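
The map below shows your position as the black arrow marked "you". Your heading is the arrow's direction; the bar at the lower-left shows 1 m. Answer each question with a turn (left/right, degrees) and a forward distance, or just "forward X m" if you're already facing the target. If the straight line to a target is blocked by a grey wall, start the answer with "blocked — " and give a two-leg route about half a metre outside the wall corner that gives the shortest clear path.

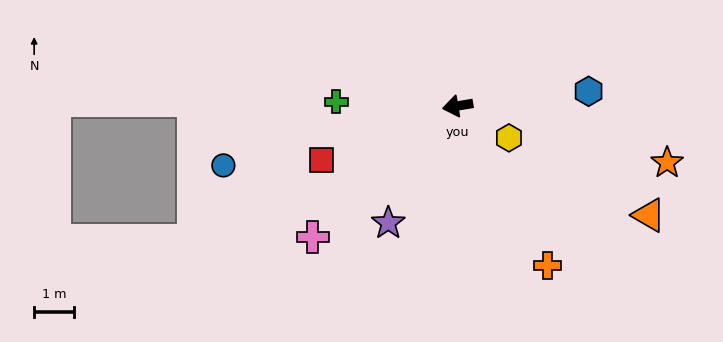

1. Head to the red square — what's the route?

turn left 12°, forward 3.7 m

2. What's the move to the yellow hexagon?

turn left 139°, forward 1.5 m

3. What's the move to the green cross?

turn right 12°, forward 3.0 m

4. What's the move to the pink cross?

turn left 33°, forward 4.9 m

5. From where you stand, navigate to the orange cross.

turn left 110°, forward 4.6 m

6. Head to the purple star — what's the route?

turn left 50°, forward 3.4 m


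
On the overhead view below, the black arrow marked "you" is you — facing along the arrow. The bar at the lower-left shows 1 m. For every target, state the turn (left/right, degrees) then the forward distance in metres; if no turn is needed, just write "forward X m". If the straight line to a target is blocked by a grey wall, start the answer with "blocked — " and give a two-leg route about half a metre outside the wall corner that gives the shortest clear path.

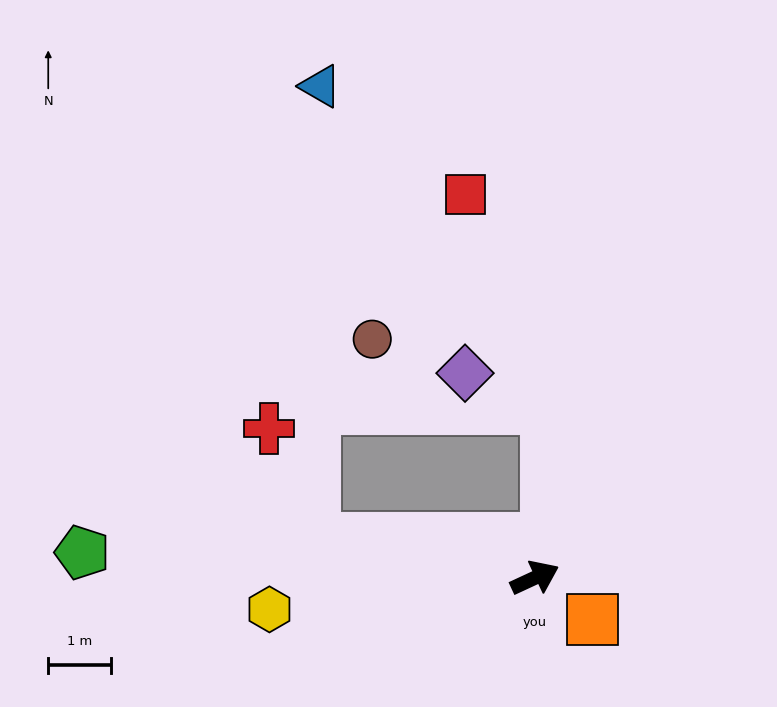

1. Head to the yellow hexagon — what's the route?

turn left 162°, forward 4.2 m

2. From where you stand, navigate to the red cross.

blocked — turn left 145°, forward 3.6 m, then turn right 58°, forward 1.9 m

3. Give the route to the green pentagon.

turn left 152°, forward 7.2 m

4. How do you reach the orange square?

turn right 61°, forward 1.1 m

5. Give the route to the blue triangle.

blocked — turn left 145°, forward 3.6 m, then turn right 81°, forward 7.2 m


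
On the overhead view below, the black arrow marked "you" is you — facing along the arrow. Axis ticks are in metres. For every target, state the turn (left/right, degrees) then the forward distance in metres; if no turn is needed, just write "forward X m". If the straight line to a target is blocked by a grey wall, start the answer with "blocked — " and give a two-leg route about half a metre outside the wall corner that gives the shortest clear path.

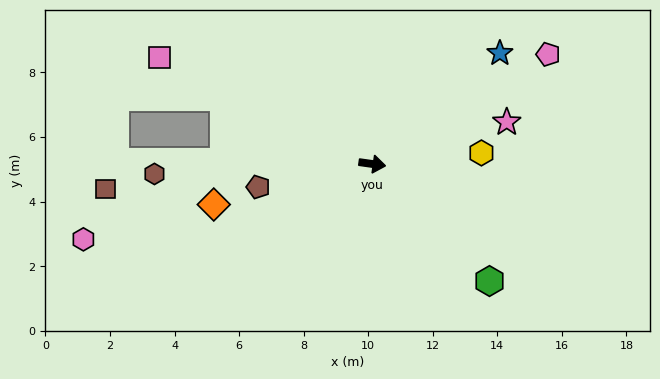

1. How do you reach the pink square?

turn left 162°, forward 7.4 m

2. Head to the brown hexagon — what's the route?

turn right 169°, forward 6.8 m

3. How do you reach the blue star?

turn left 49°, forward 5.2 m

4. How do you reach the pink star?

turn left 25°, forward 4.4 m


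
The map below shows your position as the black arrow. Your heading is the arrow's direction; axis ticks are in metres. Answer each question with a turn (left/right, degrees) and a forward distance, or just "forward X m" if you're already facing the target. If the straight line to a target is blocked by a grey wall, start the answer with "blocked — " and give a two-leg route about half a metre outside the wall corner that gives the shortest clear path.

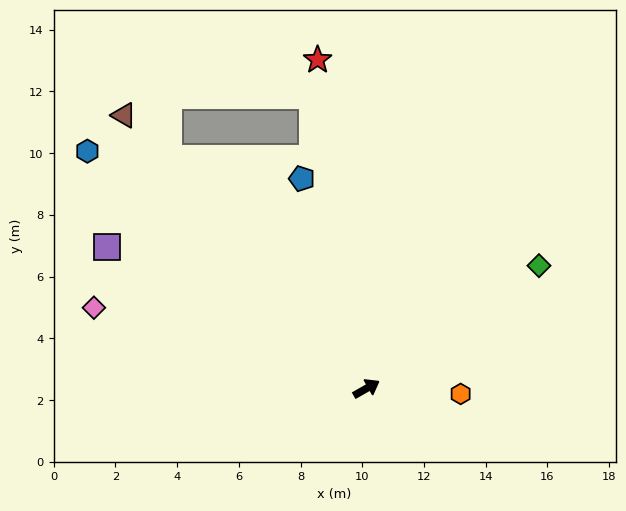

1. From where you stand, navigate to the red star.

turn left 69°, forward 10.8 m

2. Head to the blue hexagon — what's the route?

turn left 110°, forward 11.9 m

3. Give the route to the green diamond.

turn left 6°, forward 6.9 m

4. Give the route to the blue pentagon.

turn left 77°, forward 7.1 m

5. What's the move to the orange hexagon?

turn right 33°, forward 3.1 m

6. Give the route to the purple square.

turn left 122°, forward 9.6 m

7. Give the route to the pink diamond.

turn left 134°, forward 9.2 m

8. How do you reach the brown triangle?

turn left 102°, forward 11.8 m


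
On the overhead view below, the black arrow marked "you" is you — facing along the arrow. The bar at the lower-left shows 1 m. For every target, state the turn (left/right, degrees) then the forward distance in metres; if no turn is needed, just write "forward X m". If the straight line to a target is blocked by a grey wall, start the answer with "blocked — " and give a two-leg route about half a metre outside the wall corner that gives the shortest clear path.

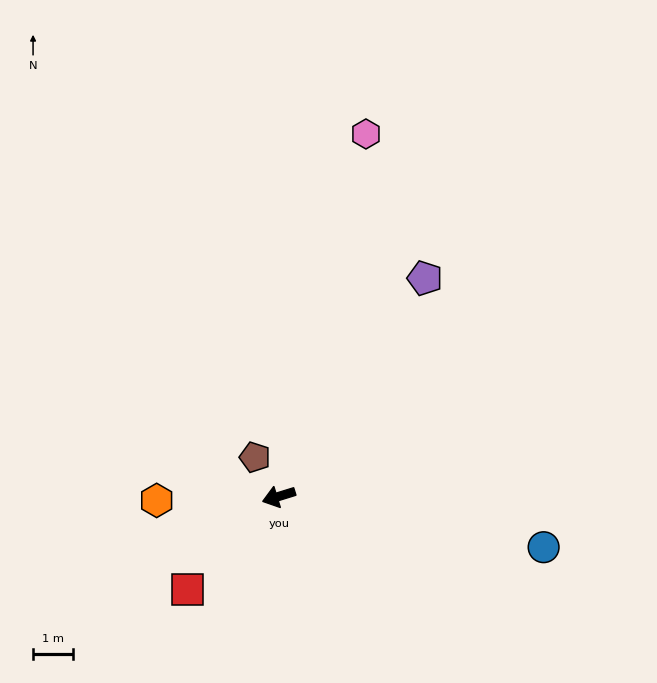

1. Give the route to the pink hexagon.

turn right 121°, forward 9.4 m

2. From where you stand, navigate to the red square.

turn left 28°, forward 3.3 m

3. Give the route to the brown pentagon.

turn right 76°, forward 1.2 m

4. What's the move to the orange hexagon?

turn right 15°, forward 3.1 m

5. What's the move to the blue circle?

turn left 152°, forward 6.8 m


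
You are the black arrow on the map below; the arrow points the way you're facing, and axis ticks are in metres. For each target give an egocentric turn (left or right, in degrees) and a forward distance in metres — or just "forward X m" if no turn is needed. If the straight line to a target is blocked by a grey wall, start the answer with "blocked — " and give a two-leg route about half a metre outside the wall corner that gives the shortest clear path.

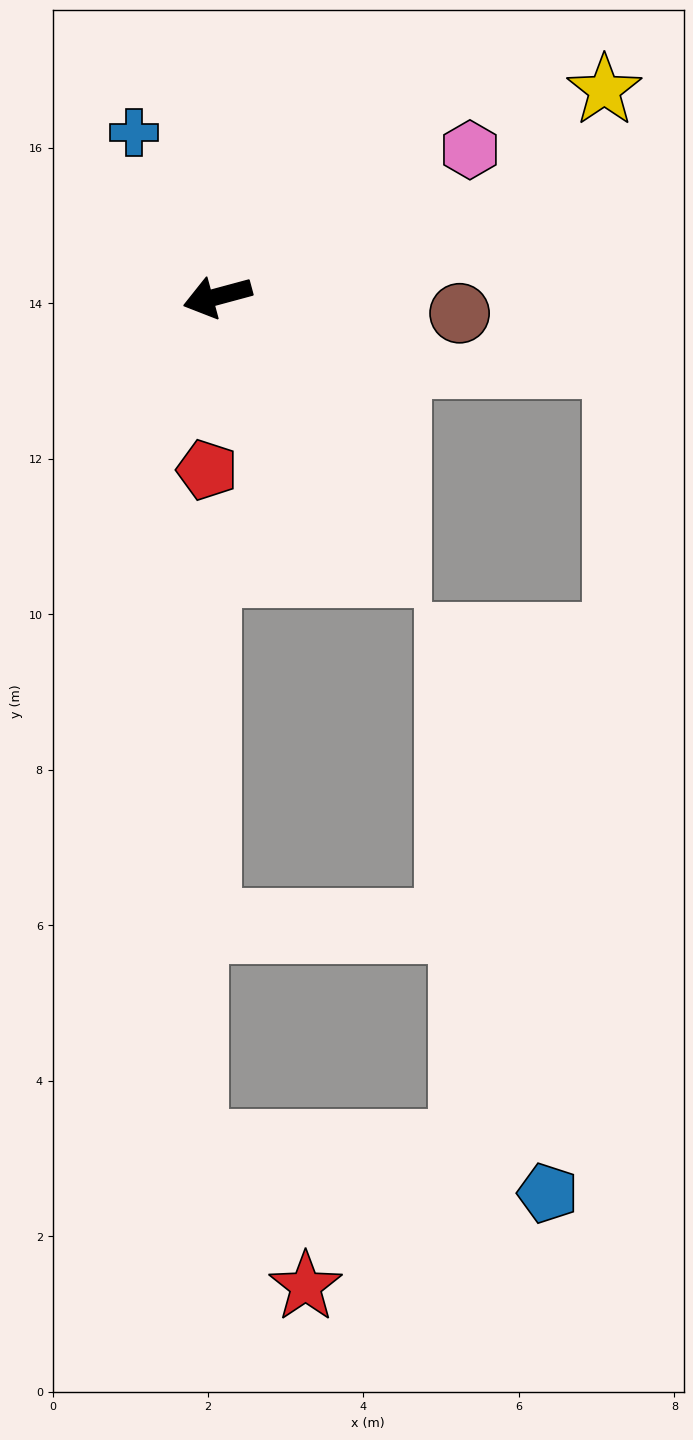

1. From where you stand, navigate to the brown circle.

turn left 161°, forward 3.1 m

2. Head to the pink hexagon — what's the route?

turn right 165°, forward 3.8 m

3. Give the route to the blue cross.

turn right 78°, forward 2.4 m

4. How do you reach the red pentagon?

turn left 71°, forward 2.2 m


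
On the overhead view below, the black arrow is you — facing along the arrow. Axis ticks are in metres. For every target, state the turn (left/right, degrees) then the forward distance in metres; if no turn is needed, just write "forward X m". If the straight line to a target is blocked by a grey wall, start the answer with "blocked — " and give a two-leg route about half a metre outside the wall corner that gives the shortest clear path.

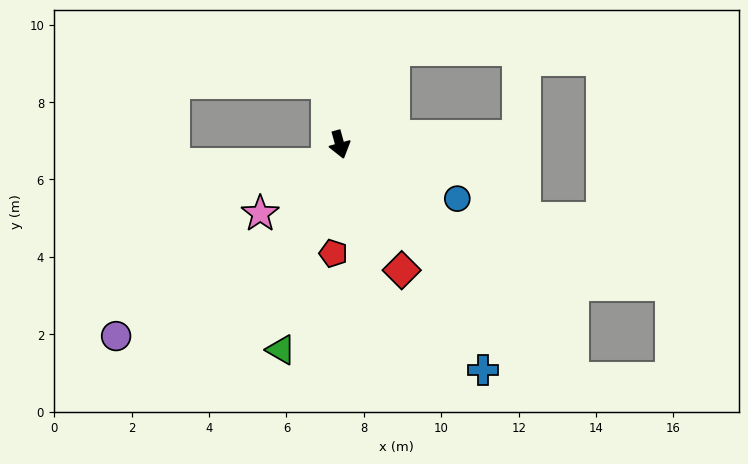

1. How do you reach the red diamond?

turn left 11°, forward 3.6 m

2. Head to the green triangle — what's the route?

turn right 31°, forward 5.5 m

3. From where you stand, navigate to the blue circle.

turn left 50°, forward 3.3 m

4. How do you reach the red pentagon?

turn right 19°, forward 2.8 m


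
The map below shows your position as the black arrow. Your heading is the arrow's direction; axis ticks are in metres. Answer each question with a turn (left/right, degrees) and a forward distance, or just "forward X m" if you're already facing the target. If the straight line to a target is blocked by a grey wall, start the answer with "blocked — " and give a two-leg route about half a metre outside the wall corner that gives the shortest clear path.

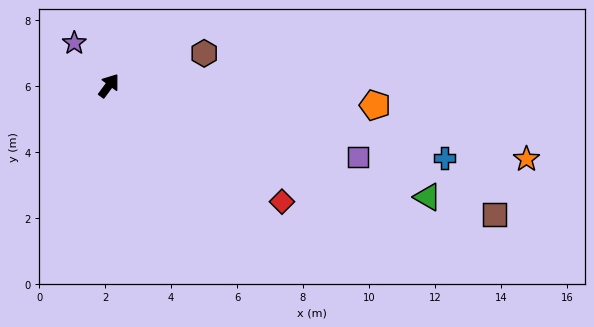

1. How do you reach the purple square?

turn right 69°, forward 7.9 m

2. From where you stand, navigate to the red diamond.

turn right 87°, forward 6.3 m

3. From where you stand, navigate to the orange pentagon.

turn right 58°, forward 8.1 m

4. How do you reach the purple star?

turn left 76°, forward 1.7 m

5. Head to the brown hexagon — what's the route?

turn right 35°, forward 3.0 m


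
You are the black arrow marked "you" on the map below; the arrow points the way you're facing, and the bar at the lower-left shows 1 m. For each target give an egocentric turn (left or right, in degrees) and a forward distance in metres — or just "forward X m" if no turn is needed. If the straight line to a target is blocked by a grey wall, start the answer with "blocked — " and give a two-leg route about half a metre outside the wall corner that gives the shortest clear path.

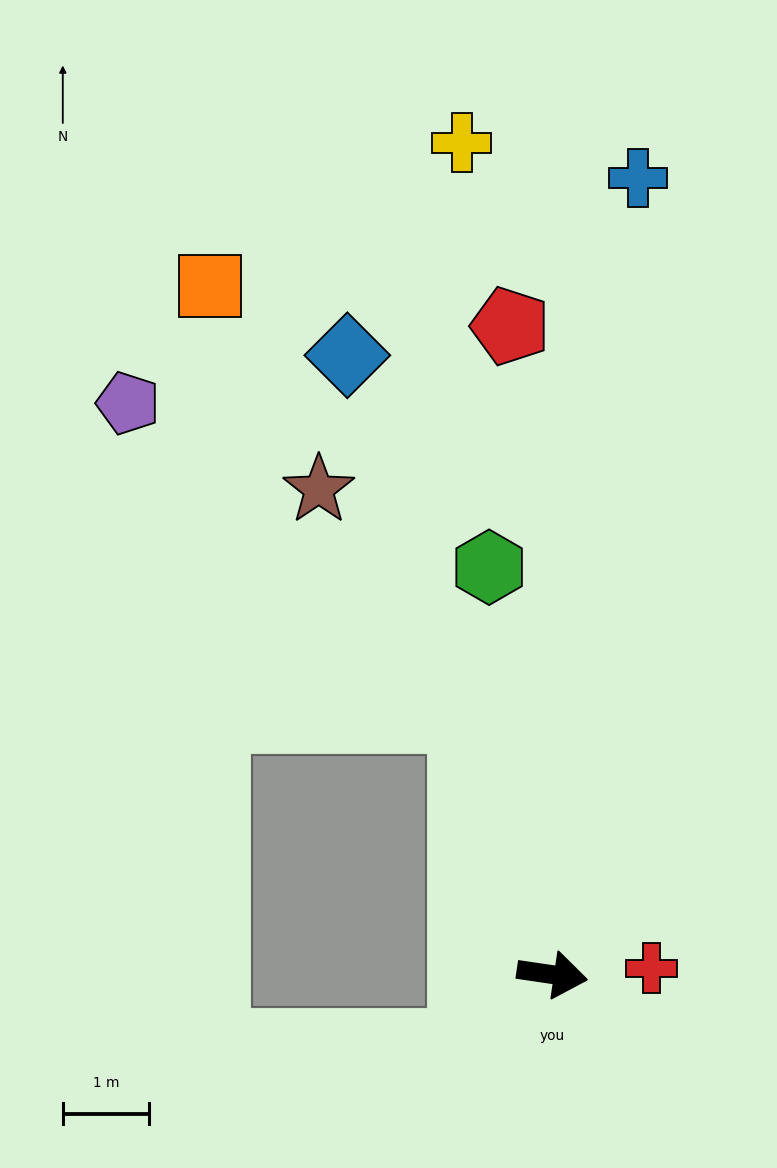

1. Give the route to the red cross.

turn left 12°, forward 1.1 m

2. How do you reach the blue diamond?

turn left 117°, forward 7.5 m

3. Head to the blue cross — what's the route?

turn left 92°, forward 9.3 m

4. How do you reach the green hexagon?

turn left 107°, forward 4.8 m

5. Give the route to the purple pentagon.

blocked — turn left 117°, forward 3.2 m, then turn left 28°, forward 5.3 m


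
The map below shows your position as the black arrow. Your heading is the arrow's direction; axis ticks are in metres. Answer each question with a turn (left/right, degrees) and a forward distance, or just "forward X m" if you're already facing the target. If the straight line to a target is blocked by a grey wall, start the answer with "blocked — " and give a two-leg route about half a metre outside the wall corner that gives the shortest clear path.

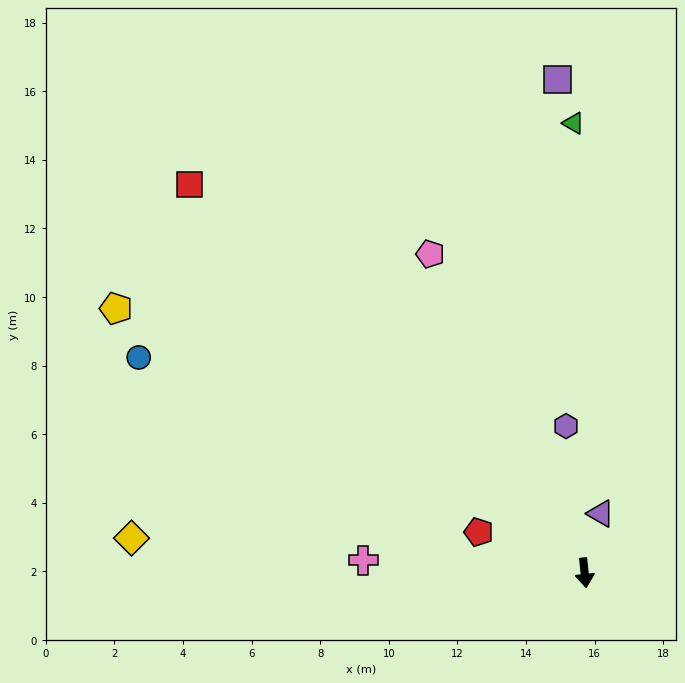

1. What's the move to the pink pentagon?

turn right 160°, forward 10.3 m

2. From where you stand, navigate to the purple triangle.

turn left 159°, forward 1.8 m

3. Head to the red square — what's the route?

turn right 140°, forward 16.2 m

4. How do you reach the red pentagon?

turn right 117°, forward 3.3 m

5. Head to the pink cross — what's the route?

turn right 99°, forward 6.5 m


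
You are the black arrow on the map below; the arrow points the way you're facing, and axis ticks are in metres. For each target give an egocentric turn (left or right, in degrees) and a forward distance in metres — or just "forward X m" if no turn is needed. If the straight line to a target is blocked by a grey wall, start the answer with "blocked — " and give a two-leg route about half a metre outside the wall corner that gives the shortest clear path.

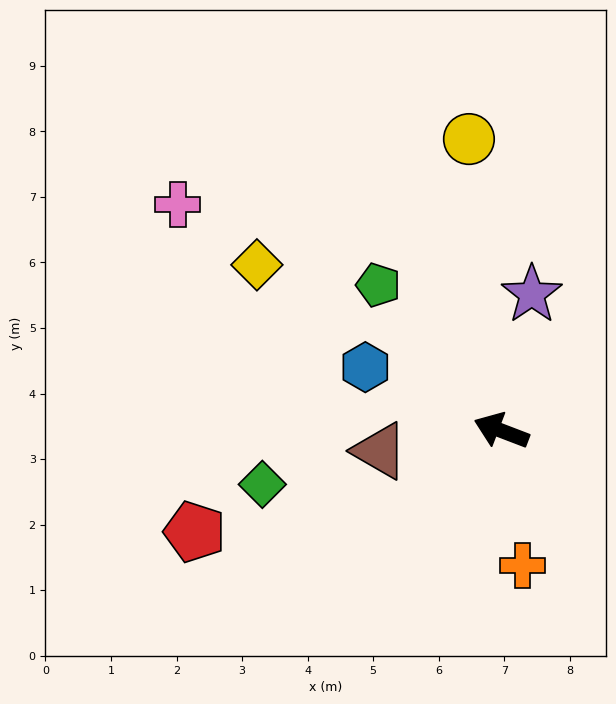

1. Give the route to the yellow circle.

turn right 63°, forward 4.5 m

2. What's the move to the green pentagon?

turn right 29°, forward 2.9 m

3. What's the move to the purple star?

turn right 82°, forward 2.1 m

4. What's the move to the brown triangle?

turn left 30°, forward 1.9 m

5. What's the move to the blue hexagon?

turn right 4°, forward 2.3 m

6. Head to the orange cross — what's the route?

turn left 120°, forward 2.1 m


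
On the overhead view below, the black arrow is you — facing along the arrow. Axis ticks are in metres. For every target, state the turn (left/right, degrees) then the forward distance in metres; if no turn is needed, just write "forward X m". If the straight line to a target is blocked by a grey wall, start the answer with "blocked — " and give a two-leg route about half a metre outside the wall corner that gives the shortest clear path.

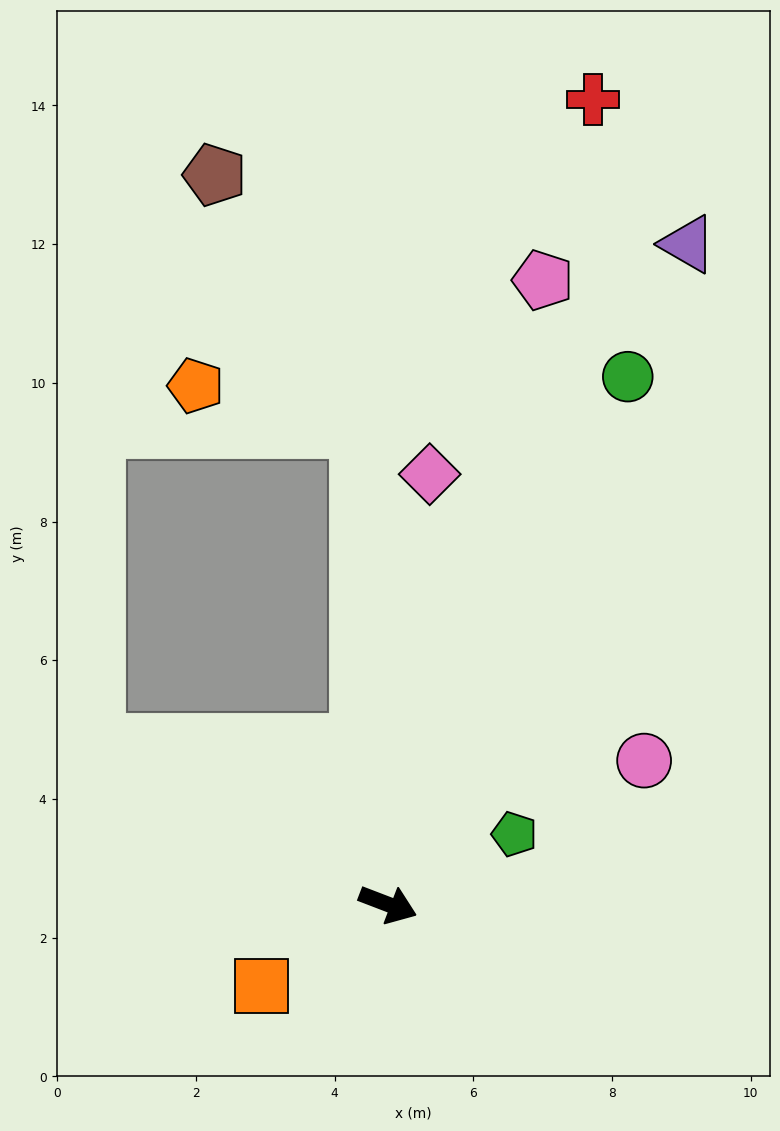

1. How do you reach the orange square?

turn right 126°, forward 2.2 m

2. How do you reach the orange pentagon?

blocked — turn left 114°, forward 6.9 m, then turn left 72°, forward 2.4 m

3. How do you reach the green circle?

turn left 87°, forward 8.4 m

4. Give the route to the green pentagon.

turn left 50°, forward 2.1 m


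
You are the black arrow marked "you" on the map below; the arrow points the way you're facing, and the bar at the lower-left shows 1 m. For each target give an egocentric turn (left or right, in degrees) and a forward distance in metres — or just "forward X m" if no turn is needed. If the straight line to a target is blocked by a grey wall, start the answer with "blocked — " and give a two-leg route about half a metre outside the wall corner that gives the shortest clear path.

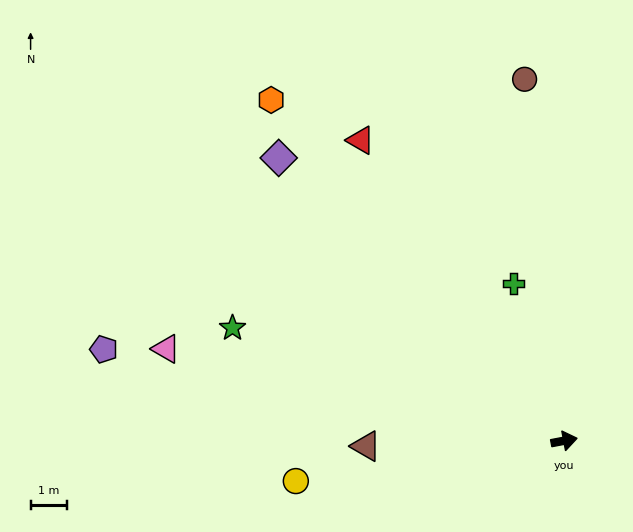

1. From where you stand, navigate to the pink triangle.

turn left 156°, forward 11.3 m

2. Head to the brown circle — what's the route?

turn left 85°, forward 10.1 m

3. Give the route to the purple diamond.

turn left 125°, forward 11.1 m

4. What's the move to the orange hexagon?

turn left 120°, forward 12.4 m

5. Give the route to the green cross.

turn left 97°, forward 4.6 m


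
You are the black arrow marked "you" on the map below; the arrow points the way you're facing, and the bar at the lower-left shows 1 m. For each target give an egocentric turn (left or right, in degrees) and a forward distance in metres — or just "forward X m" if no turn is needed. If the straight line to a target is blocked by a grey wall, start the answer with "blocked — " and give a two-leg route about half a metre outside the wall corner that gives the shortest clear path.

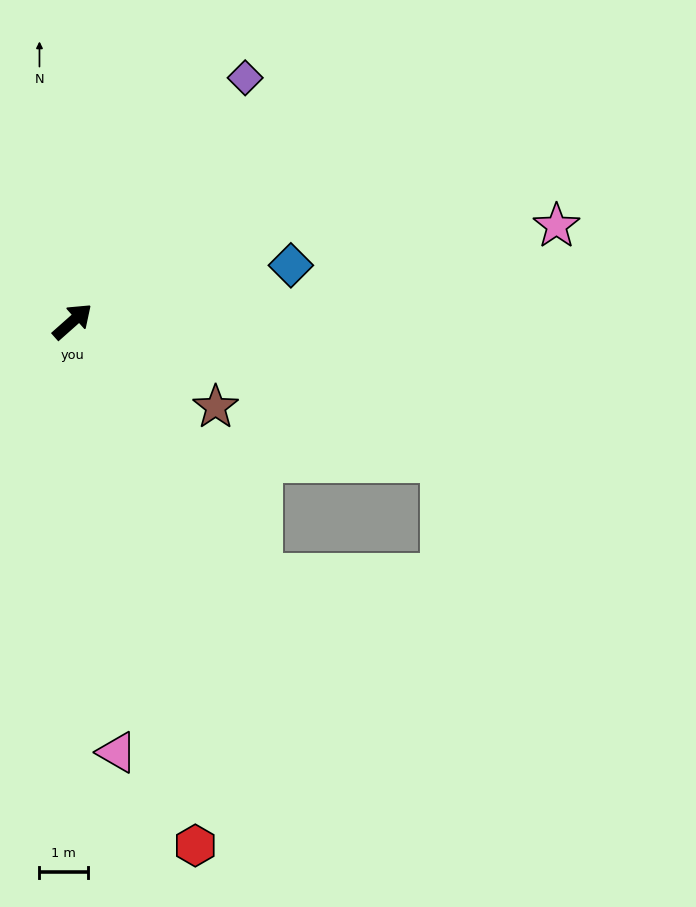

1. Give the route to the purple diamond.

turn left 13°, forward 6.1 m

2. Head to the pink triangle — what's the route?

turn right 126°, forward 8.9 m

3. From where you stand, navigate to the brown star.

turn right 72°, forward 3.4 m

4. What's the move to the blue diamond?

turn right 27°, forward 4.6 m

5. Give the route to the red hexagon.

turn right 118°, forward 11.1 m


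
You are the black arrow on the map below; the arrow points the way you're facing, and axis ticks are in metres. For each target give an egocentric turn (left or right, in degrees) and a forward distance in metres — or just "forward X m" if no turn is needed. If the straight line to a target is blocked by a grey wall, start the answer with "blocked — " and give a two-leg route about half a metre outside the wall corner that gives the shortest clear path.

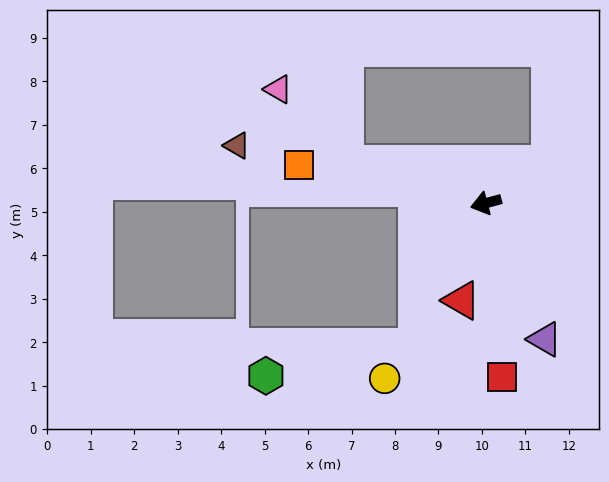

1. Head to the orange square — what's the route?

turn right 26°, forward 4.4 m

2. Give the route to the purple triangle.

turn left 98°, forward 3.4 m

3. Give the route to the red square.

turn left 80°, forward 4.0 m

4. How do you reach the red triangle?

turn left 61°, forward 2.3 m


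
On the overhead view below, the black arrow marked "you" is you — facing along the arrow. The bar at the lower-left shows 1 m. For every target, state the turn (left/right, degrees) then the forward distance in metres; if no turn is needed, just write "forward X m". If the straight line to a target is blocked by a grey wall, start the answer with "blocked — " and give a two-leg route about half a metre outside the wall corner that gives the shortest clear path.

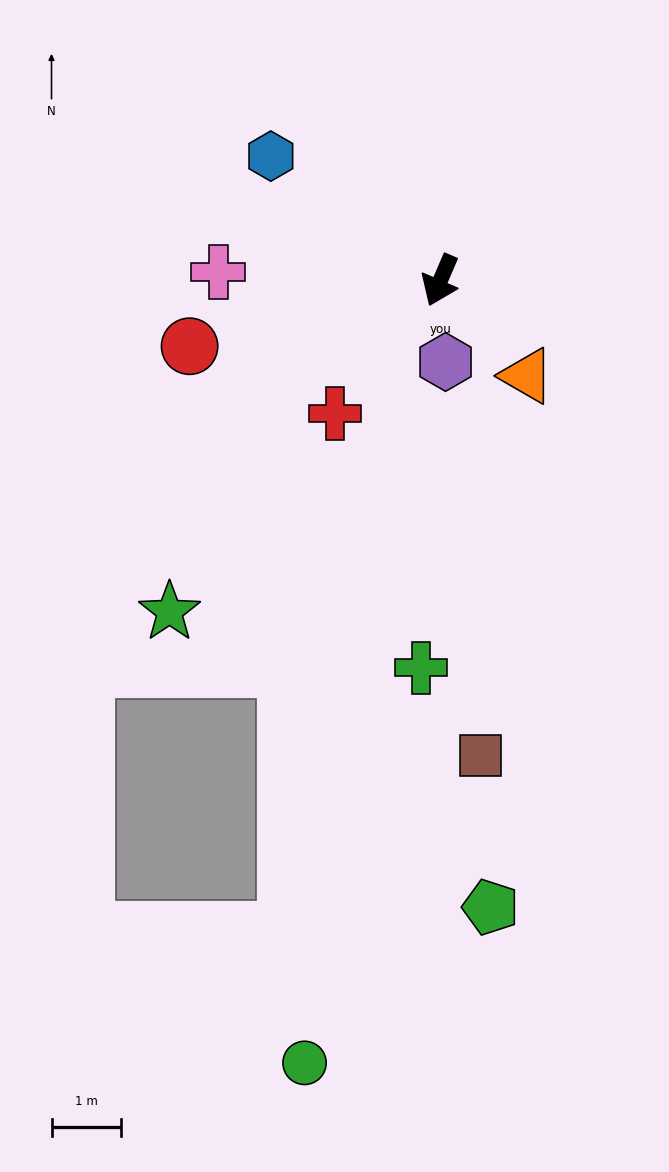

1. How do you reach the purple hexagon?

turn left 27°, forward 1.2 m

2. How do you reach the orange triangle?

turn left 65°, forward 1.8 m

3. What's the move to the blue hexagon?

turn right 103°, forward 3.0 m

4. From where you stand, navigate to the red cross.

turn right 15°, forward 2.4 m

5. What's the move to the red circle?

turn right 52°, forward 3.7 m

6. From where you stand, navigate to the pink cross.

turn right 69°, forward 3.2 m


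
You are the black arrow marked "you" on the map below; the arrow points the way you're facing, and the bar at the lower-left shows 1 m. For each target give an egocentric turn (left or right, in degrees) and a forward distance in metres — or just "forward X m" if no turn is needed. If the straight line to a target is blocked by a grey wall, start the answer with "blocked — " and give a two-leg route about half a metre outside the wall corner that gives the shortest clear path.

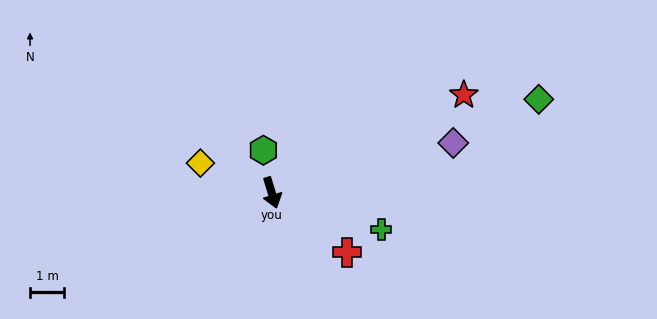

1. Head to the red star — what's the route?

turn left 100°, forward 6.3 m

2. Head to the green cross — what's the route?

turn left 54°, forward 3.4 m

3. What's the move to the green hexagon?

turn left 174°, forward 1.3 m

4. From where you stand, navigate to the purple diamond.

turn left 88°, forward 5.5 m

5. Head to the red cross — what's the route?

turn left 34°, forward 2.8 m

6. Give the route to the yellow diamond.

turn right 130°, forward 2.3 m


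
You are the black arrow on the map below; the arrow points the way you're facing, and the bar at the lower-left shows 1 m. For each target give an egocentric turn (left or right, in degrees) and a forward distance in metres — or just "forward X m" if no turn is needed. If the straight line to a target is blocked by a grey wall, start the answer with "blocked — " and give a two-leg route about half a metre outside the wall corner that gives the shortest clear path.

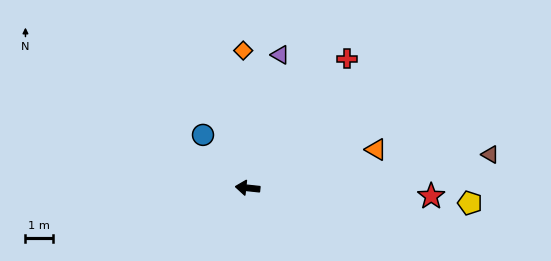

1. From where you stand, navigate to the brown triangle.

turn right 166°, forward 9.0 m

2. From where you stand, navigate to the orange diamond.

turn right 82°, forward 5.0 m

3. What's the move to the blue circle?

turn right 44°, forward 2.5 m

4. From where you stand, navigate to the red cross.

turn right 121°, forward 6.0 m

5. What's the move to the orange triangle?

turn right 157°, forward 4.9 m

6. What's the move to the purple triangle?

turn right 98°, forward 5.0 m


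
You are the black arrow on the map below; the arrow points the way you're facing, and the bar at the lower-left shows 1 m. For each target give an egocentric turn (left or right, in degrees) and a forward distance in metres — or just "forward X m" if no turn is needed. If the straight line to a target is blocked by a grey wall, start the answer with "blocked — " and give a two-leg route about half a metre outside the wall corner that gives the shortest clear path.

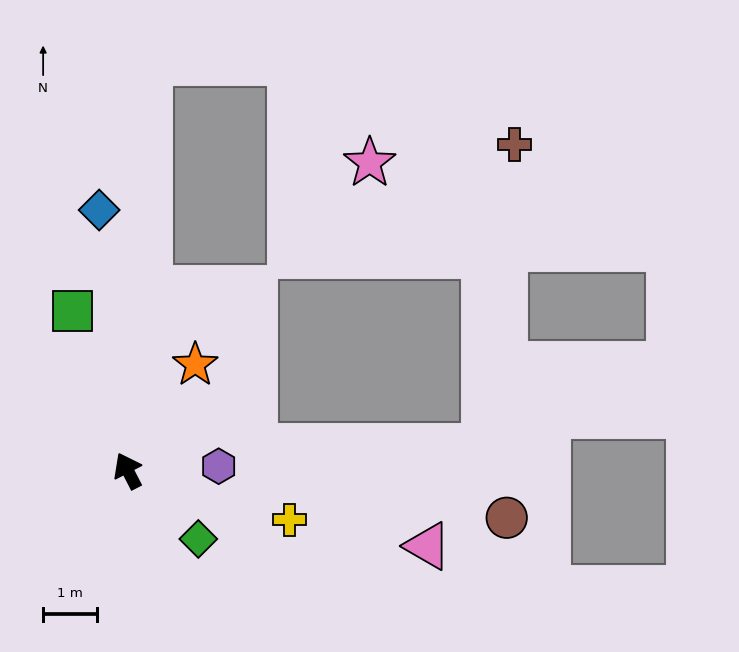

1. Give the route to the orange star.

turn right 60°, forward 2.3 m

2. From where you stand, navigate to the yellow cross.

turn right 134°, forward 3.1 m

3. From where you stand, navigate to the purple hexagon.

turn right 114°, forward 1.7 m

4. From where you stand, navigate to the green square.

turn right 8°, forward 3.1 m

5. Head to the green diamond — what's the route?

turn right 161°, forward 1.8 m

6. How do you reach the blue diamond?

turn right 21°, forward 4.9 m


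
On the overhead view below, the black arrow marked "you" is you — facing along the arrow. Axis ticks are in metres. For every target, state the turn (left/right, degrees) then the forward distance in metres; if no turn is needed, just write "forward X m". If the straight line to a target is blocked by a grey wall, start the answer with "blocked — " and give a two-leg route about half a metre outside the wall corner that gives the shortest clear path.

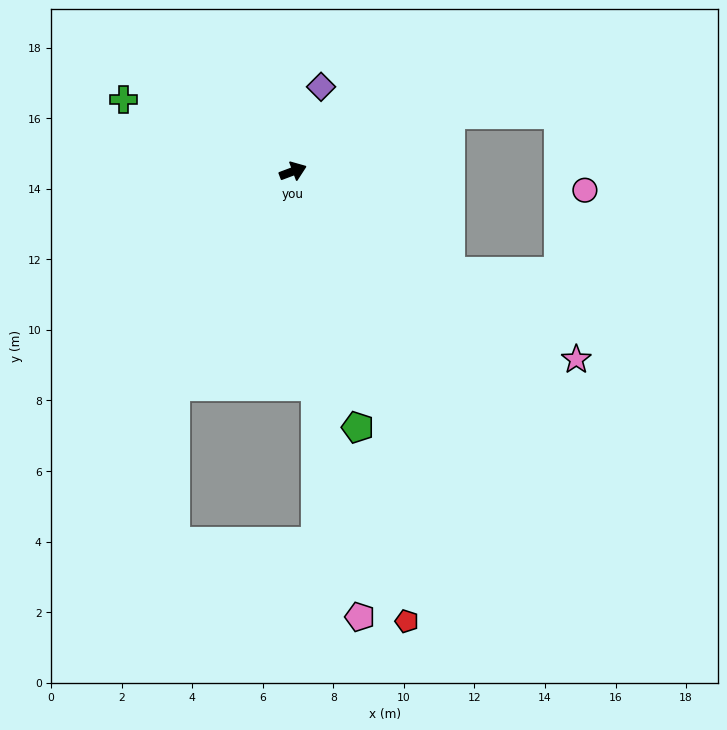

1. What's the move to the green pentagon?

turn right 96°, forward 7.5 m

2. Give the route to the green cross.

turn left 136°, forward 5.2 m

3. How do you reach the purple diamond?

turn left 51°, forward 2.5 m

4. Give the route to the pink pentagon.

turn right 102°, forward 12.8 m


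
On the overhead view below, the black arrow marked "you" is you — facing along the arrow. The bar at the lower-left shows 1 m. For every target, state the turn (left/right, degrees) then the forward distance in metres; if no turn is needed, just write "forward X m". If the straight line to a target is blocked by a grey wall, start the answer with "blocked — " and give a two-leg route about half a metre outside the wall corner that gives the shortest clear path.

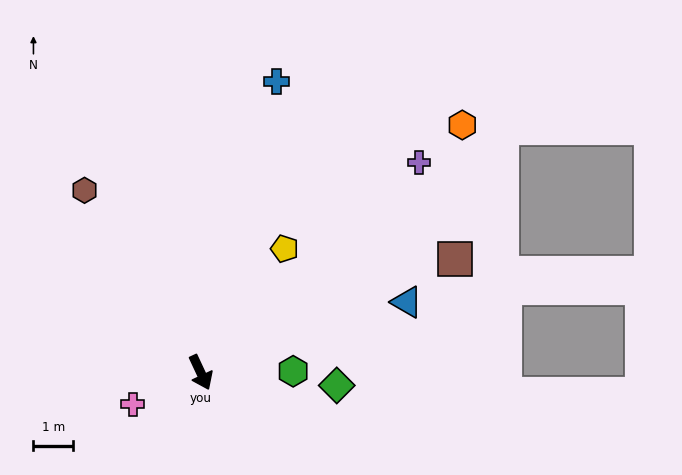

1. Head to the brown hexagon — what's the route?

turn right 173°, forward 5.4 m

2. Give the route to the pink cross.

turn right 90°, forward 1.9 m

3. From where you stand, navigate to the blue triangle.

turn left 84°, forward 5.5 m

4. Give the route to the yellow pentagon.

turn left 121°, forward 3.8 m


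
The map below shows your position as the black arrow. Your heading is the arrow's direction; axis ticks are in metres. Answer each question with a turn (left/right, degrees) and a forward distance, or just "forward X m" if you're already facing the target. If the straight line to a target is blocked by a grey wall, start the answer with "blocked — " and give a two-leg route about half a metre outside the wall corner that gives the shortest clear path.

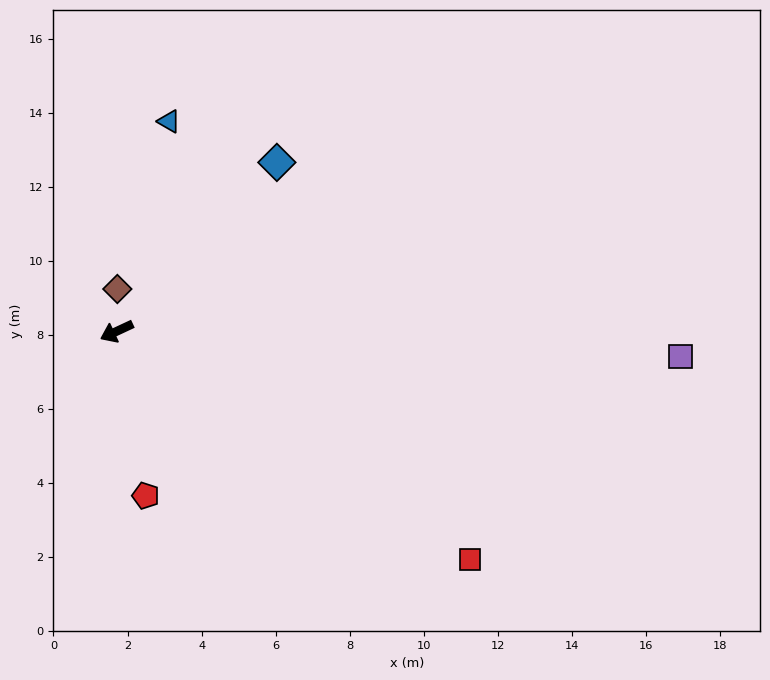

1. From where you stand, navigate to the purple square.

turn left 152°, forward 15.2 m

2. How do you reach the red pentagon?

turn left 75°, forward 4.5 m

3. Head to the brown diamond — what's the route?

turn right 116°, forward 1.1 m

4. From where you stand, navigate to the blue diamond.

turn right 158°, forward 6.3 m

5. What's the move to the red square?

turn left 122°, forward 11.4 m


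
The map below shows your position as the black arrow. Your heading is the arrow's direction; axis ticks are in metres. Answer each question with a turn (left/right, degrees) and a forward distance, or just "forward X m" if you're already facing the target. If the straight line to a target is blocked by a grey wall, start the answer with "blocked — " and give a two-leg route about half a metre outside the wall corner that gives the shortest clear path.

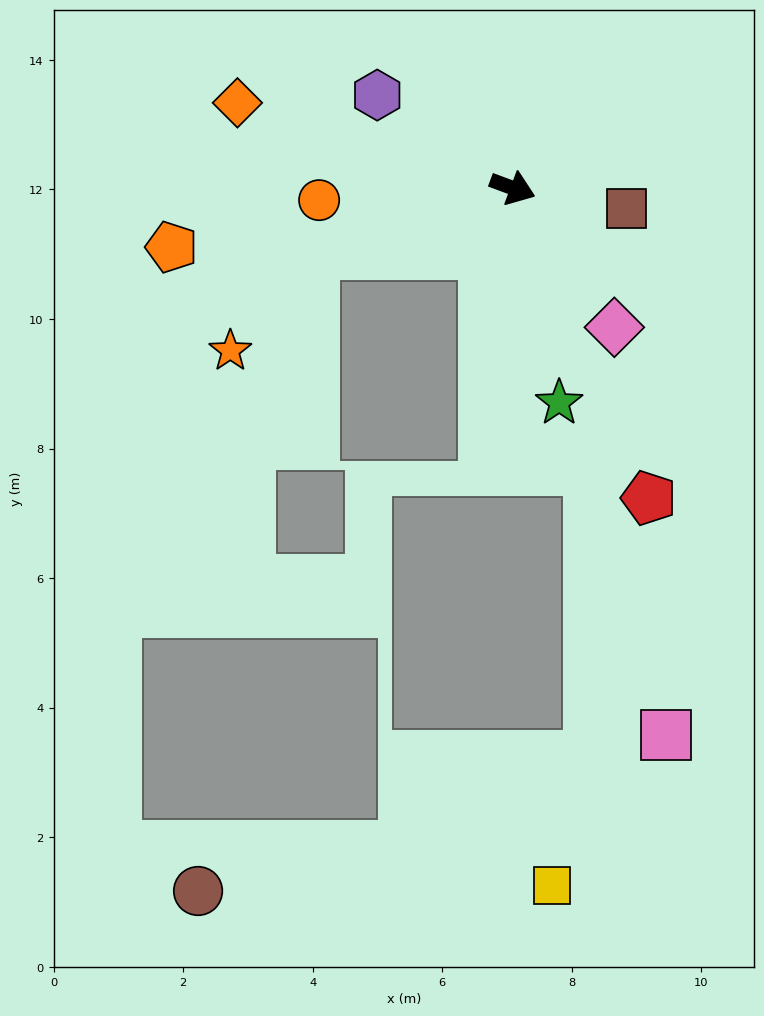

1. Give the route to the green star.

turn right 57°, forward 3.4 m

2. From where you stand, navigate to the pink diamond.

turn right 33°, forward 2.7 m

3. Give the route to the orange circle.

turn right 156°, forward 3.0 m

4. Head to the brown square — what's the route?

turn left 10°, forward 1.8 m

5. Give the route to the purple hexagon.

turn left 166°, forward 2.5 m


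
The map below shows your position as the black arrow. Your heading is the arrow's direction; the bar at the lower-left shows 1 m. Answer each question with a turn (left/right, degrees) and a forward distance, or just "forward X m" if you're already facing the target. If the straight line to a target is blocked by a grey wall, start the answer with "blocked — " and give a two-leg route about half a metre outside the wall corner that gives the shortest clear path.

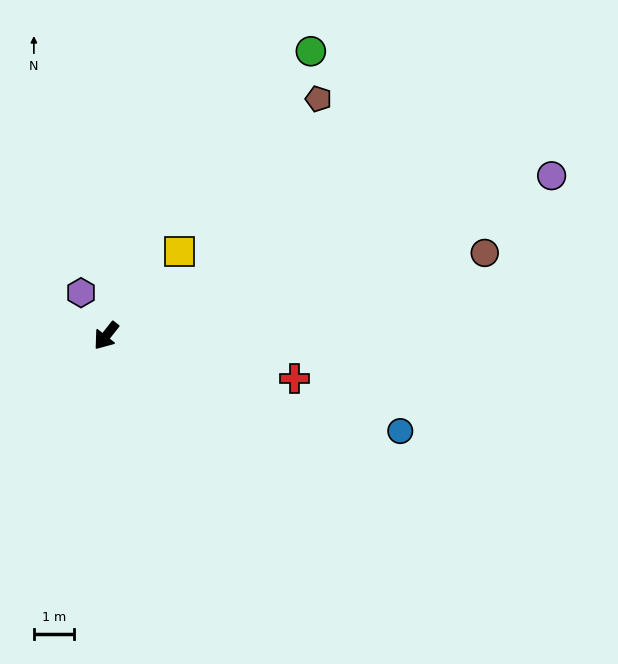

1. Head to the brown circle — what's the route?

turn left 141°, forward 9.8 m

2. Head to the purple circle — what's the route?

turn left 148°, forward 11.9 m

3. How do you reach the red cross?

turn left 116°, forward 4.9 m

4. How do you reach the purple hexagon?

turn right 112°, forward 1.3 m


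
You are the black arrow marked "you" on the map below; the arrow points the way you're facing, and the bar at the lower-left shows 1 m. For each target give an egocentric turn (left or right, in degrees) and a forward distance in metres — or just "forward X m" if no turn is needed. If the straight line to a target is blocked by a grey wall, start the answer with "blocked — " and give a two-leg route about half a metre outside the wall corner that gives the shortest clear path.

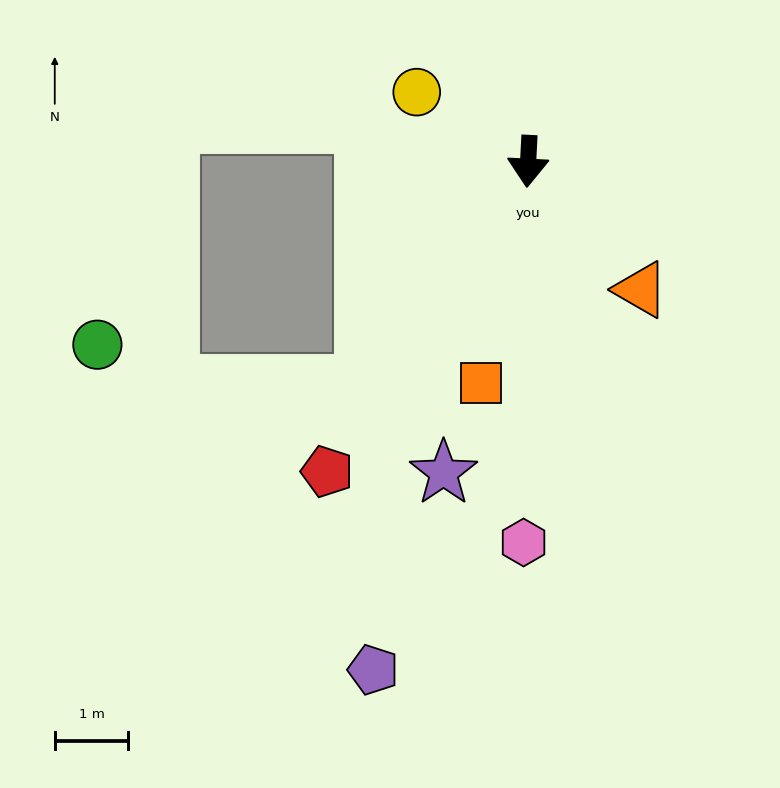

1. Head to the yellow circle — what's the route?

turn right 119°, forward 1.8 m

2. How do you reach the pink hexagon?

turn left 2°, forward 5.2 m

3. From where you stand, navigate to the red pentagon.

turn right 30°, forward 5.0 m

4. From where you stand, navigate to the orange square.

turn right 9°, forward 3.1 m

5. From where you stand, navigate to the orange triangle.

turn left 44°, forward 2.3 m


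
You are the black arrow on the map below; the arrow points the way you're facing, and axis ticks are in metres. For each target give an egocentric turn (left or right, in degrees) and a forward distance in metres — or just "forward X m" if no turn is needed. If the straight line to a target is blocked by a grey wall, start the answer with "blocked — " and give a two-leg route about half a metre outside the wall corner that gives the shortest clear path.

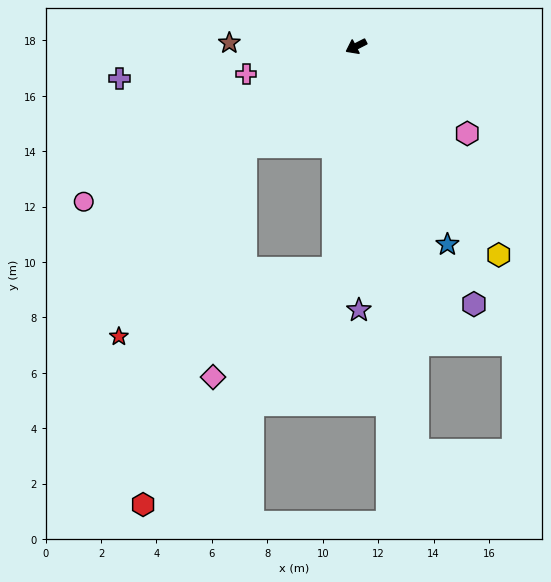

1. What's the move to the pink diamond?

blocked — turn left 15°, forward 5.4 m, then turn left 40°, forward 8.4 m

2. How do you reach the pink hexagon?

turn left 115°, forward 5.1 m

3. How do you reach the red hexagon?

blocked — turn left 15°, forward 5.4 m, then turn left 32°, forward 13.4 m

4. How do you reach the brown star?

turn right 29°, forward 4.6 m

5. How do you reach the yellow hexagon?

turn left 97°, forward 9.1 m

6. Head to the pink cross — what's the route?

turn right 13°, forward 4.1 m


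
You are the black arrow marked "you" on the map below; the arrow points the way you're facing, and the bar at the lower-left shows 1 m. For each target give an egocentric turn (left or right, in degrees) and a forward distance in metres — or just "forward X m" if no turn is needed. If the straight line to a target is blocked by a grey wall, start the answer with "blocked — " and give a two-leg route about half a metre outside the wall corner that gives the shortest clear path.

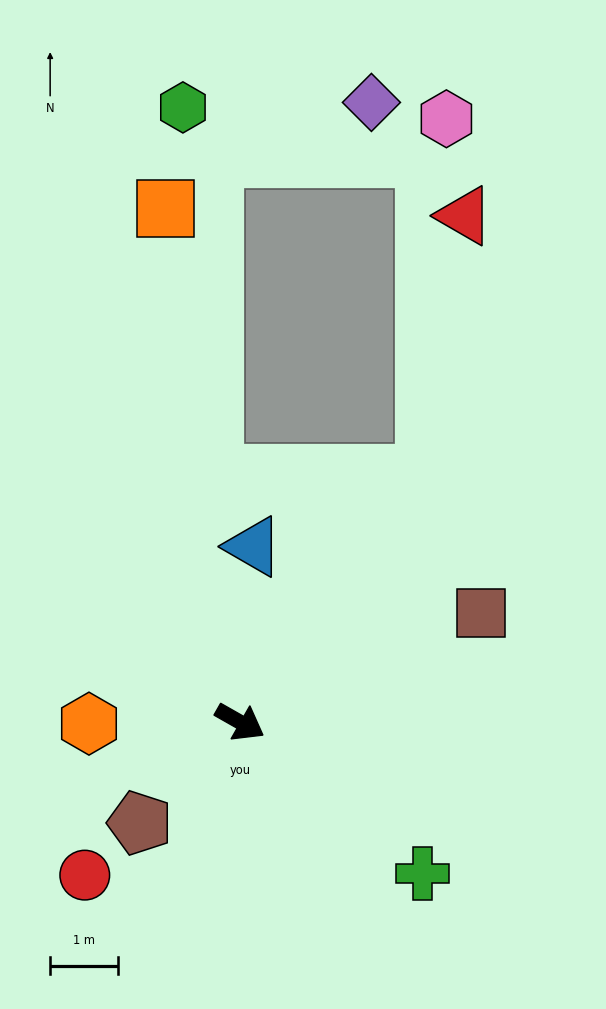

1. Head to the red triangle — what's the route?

blocked — turn left 83°, forward 4.5 m, then turn left 28°, forward 3.8 m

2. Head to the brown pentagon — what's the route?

turn right 105°, forward 2.1 m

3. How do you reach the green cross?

turn right 10°, forward 3.5 m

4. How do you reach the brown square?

turn left 54°, forward 3.9 m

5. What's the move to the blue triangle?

turn left 115°, forward 2.6 m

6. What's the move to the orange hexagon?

turn right 150°, forward 2.2 m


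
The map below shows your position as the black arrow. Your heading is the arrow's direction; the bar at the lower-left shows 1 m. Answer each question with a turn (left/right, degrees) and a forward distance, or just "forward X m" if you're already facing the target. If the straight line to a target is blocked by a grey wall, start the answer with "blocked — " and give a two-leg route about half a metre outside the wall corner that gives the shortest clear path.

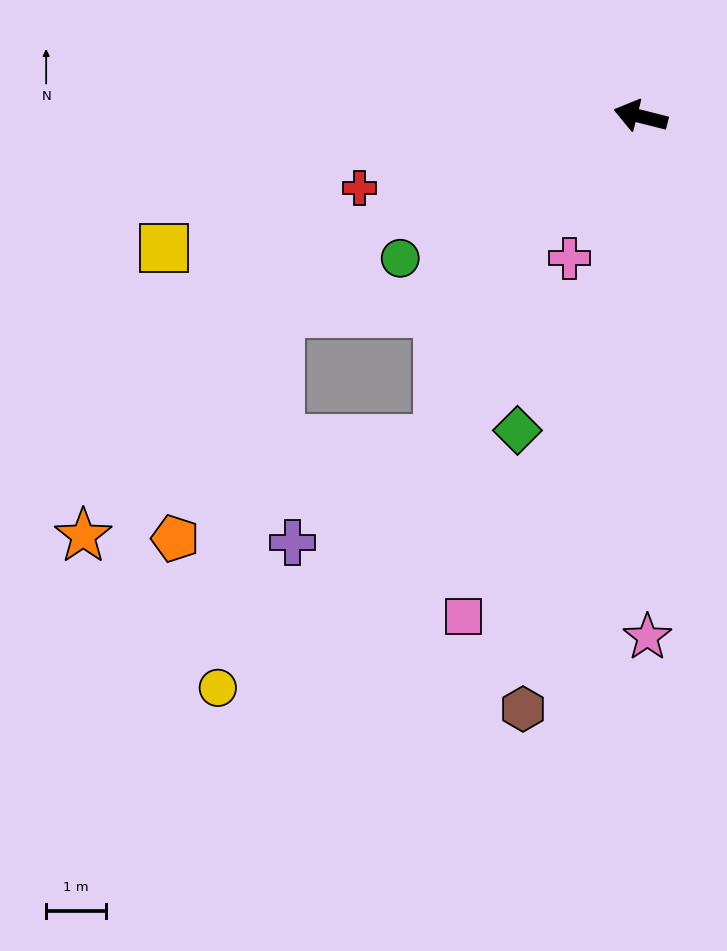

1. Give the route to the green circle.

turn left 45°, forward 4.7 m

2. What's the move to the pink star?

turn left 105°, forward 8.8 m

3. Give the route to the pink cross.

turn left 78°, forward 2.7 m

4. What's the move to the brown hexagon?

turn left 93°, forward 10.2 m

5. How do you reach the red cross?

turn left 29°, forward 4.9 m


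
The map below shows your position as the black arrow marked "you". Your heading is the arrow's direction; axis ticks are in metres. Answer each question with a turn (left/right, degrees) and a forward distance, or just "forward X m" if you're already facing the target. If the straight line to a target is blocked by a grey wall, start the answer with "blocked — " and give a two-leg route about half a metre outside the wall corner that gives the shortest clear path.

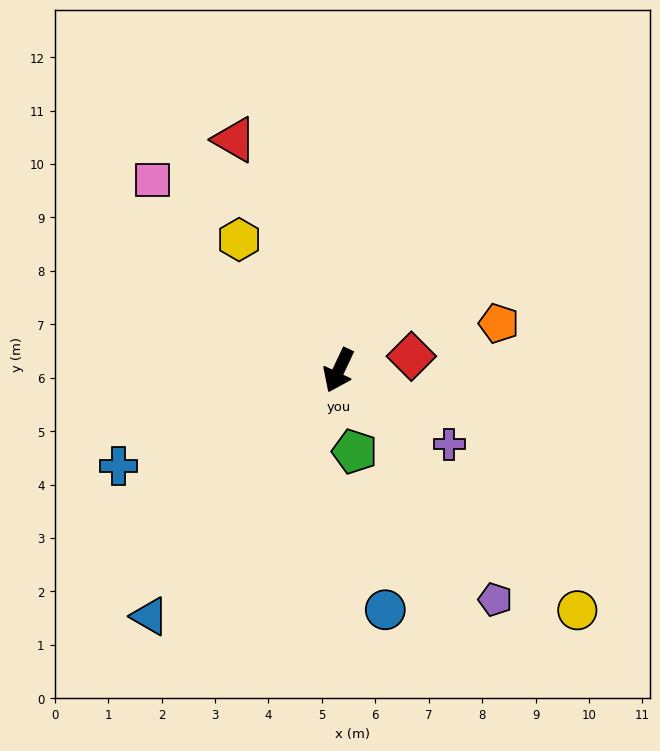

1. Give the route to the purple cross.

turn left 81°, forward 2.5 m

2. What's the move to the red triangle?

turn right 131°, forward 4.7 m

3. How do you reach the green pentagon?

turn left 36°, forward 1.5 m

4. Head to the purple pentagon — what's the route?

turn left 59°, forward 5.2 m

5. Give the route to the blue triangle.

turn right 12°, forward 5.8 m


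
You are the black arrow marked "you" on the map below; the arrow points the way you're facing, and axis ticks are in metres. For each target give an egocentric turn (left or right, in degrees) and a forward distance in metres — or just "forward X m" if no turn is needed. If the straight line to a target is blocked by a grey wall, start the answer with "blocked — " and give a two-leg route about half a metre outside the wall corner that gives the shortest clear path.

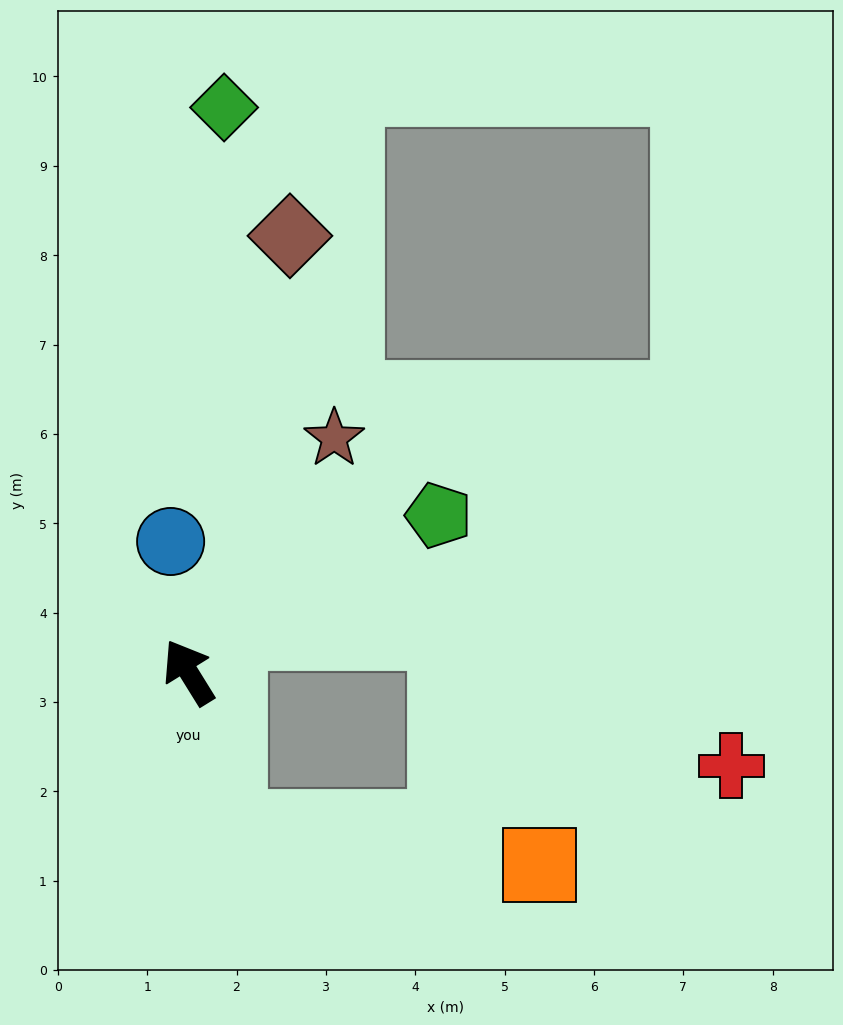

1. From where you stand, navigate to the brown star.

turn right 64°, forward 3.1 m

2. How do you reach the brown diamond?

turn right 45°, forward 5.0 m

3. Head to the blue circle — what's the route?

turn right 24°, forward 1.5 m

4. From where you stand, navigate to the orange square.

blocked — turn left 163°, forward 1.8 m, then turn left 69°, forward 3.5 m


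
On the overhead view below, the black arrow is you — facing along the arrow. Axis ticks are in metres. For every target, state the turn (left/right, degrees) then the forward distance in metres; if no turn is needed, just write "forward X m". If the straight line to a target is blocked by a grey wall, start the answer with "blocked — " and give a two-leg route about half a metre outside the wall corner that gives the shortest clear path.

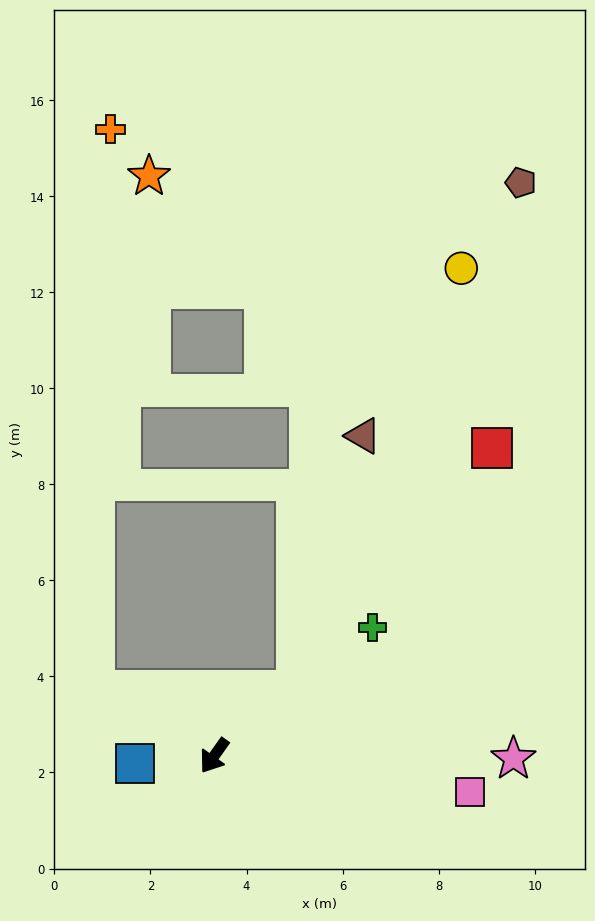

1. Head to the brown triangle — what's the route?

blocked — turn left 164°, forward 2.2 m, then turn left 37°, forward 5.5 m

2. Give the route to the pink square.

turn left 117°, forward 5.4 m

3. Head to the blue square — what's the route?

turn right 49°, forward 1.7 m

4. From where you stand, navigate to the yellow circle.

blocked — turn left 164°, forward 2.2 m, then turn left 30°, forward 9.4 m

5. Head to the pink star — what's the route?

turn left 125°, forward 6.2 m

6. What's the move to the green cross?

turn left 164°, forward 4.2 m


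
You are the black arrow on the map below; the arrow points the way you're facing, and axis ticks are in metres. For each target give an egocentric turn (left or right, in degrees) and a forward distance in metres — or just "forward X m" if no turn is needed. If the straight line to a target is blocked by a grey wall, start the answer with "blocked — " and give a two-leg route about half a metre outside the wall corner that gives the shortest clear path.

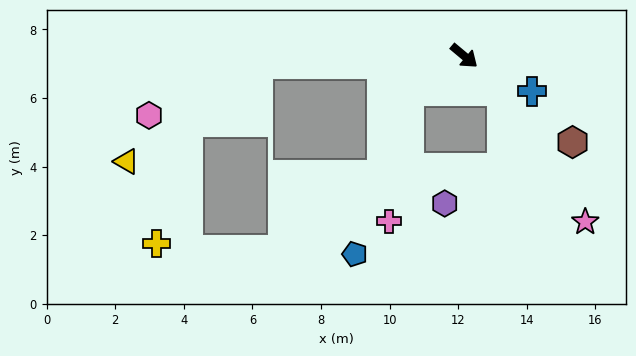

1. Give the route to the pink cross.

blocked — turn right 107°, forward 1.9 m, then turn left 48°, forward 3.8 m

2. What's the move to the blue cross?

turn left 12°, forward 2.2 m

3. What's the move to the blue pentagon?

blocked — turn right 107°, forward 1.9 m, then turn left 38°, forward 5.0 m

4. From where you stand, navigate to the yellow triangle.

blocked — turn right 138°, forward 6.0 m, then turn left 34°, forward 4.8 m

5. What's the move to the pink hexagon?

blocked — turn right 138°, forward 6.0 m, then turn left 23°, forward 3.5 m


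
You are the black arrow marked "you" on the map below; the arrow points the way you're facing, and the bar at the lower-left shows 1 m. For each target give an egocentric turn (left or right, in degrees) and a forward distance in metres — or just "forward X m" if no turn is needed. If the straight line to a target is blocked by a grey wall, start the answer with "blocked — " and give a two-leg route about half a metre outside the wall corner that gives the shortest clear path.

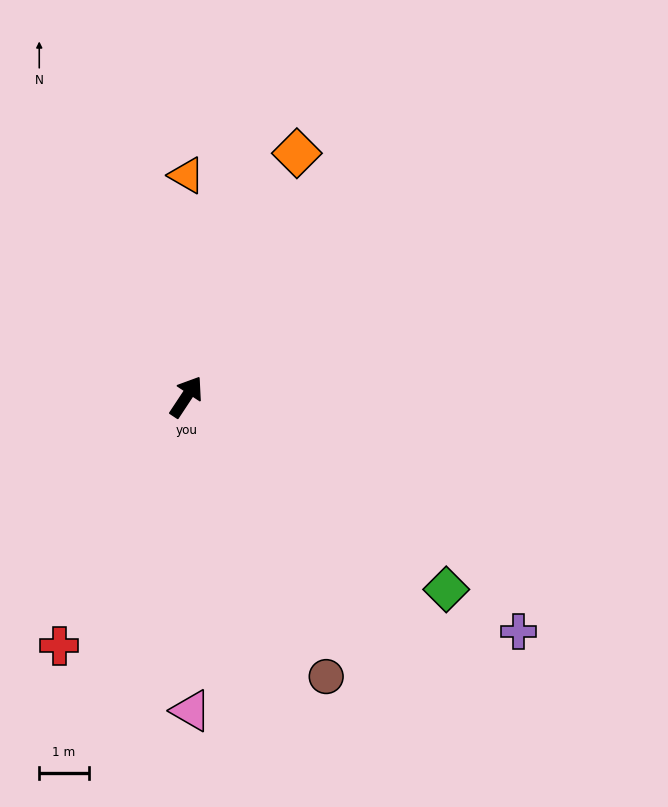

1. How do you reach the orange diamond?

turn left 9°, forward 5.4 m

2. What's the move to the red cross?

turn right 174°, forward 5.7 m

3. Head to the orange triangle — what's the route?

turn left 33°, forward 4.5 m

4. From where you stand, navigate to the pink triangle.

turn right 146°, forward 6.3 m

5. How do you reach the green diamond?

turn right 93°, forward 6.5 m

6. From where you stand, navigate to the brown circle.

turn right 120°, forward 6.3 m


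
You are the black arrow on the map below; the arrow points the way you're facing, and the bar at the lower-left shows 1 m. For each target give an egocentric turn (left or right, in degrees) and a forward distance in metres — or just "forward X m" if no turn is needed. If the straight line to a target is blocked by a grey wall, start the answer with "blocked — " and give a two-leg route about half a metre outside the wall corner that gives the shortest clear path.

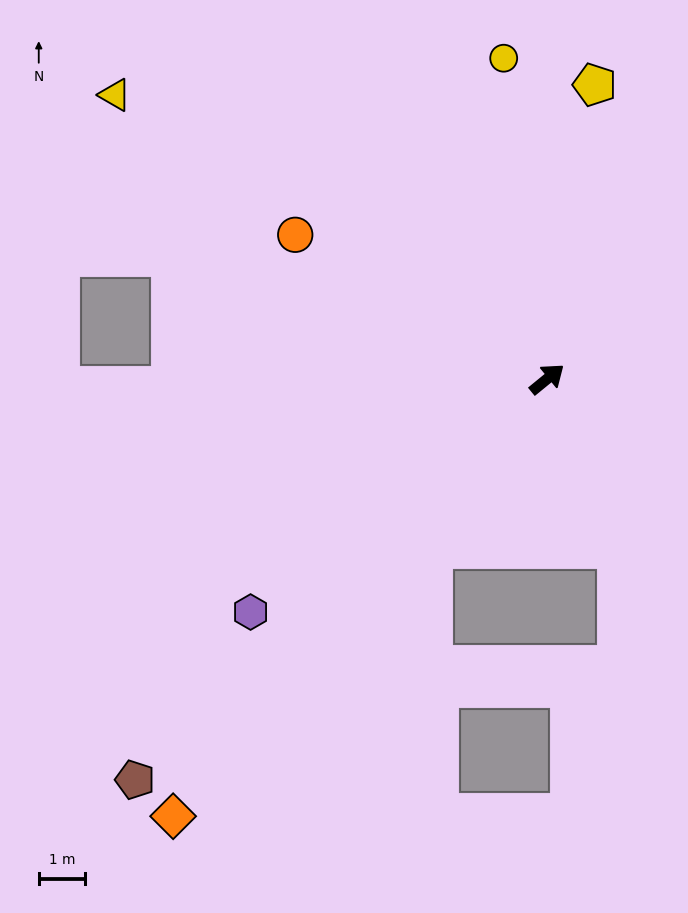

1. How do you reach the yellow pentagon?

turn left 42°, forward 6.4 m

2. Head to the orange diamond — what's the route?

turn right 170°, forward 12.4 m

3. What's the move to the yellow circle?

turn left 58°, forward 7.0 m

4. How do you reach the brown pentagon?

turn right 175°, forward 12.4 m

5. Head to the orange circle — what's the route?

turn left 111°, forward 6.3 m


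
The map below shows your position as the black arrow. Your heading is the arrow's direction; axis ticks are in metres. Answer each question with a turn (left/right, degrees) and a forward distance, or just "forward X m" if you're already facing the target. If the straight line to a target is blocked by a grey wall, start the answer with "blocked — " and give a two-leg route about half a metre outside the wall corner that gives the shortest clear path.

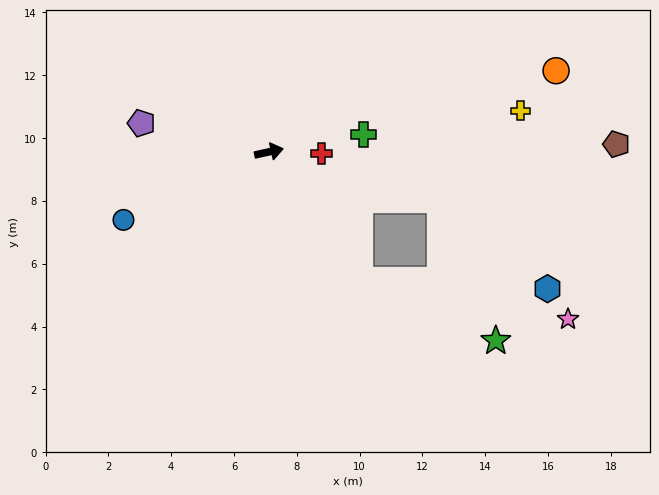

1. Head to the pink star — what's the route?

blocked — turn right 67°, forward 5.0 m, then turn left 44°, forward 6.8 m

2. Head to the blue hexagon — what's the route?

blocked — turn right 67°, forward 5.0 m, then turn left 52°, forward 6.0 m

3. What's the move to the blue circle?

turn right 167°, forward 5.1 m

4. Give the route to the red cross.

turn right 14°, forward 1.7 m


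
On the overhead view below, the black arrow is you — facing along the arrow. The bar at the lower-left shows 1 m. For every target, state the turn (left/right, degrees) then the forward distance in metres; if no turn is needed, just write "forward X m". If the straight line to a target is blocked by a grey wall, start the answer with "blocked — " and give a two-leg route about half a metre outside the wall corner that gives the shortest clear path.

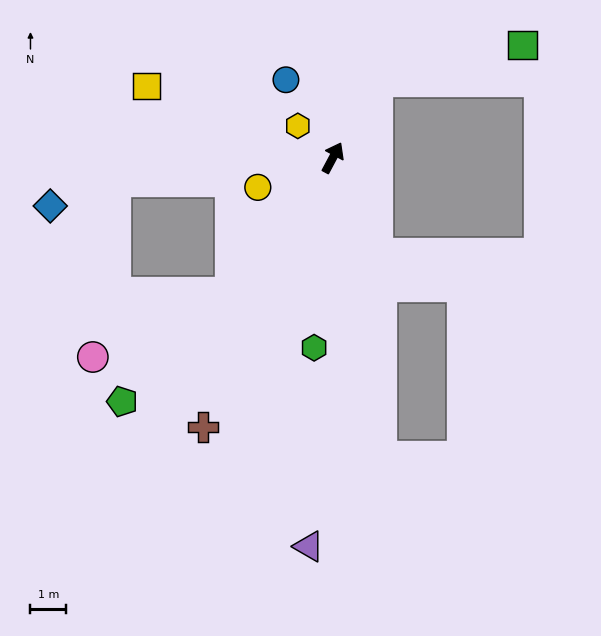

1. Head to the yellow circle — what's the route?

turn left 140°, forward 2.2 m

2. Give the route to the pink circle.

blocked — turn left 171°, forward 4.7 m, then turn right 28°, forward 4.2 m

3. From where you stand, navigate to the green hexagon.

turn right 158°, forward 5.3 m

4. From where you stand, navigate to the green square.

blocked — turn right 3°, forward 2.4 m, then turn right 44°, forward 4.1 m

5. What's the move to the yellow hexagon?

turn left 76°, forward 1.3 m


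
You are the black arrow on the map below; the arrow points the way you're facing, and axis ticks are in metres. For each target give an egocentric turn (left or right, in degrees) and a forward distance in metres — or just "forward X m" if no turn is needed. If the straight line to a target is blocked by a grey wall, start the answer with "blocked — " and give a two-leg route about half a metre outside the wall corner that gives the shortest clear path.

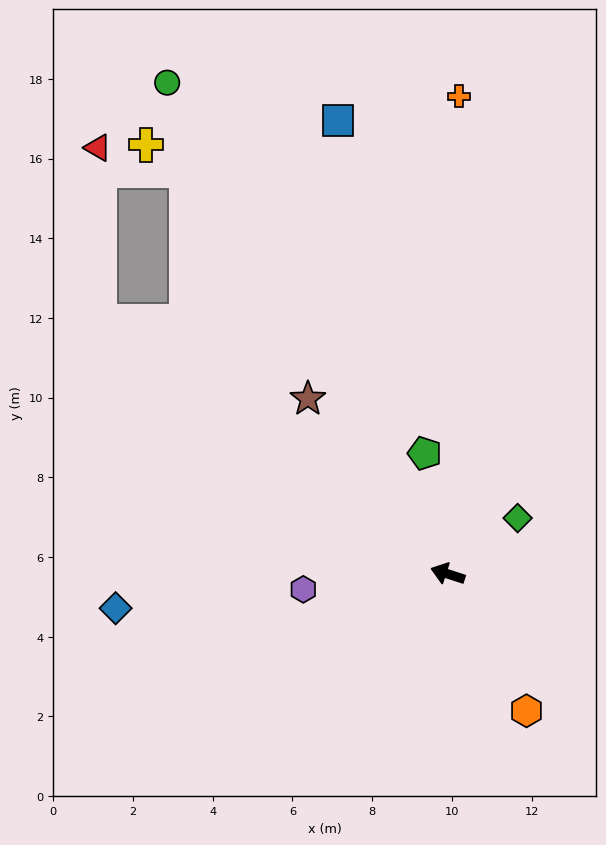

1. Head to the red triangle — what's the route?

blocked — turn right 18°, forward 10.8 m, then turn right 53°, forward 4.3 m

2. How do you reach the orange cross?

turn right 73°, forward 12.0 m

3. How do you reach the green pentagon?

turn right 61°, forward 3.1 m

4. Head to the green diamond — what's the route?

turn right 123°, forward 2.2 m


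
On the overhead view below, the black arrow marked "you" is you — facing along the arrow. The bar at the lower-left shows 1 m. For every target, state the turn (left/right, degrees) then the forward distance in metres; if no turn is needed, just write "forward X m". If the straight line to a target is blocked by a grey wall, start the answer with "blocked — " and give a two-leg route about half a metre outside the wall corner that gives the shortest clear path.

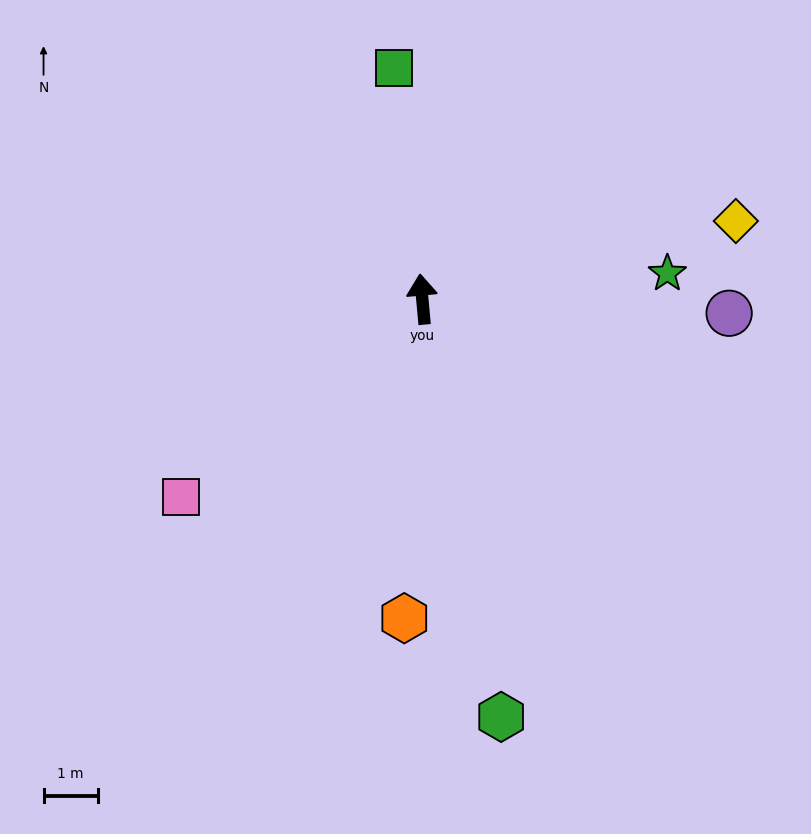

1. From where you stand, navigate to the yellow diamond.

turn right 81°, forward 5.9 m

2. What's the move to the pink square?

turn left 124°, forward 5.7 m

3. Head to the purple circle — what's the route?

turn right 98°, forward 5.7 m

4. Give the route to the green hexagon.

turn right 175°, forward 7.8 m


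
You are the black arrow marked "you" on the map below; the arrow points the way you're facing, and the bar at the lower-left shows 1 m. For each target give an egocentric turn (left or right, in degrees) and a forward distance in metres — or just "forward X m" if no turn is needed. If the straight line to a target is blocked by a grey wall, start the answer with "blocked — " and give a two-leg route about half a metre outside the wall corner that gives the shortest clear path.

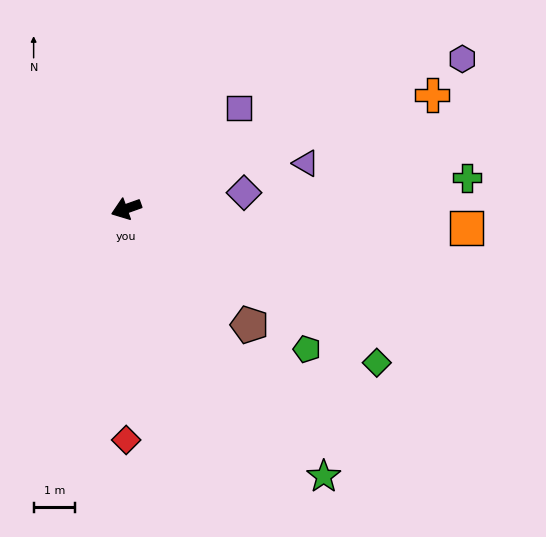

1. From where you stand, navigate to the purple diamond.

turn left 168°, forward 2.9 m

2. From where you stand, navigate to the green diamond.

turn left 129°, forward 7.1 m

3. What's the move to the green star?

turn left 107°, forward 8.1 m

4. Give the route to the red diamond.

turn left 70°, forward 5.6 m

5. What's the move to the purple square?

turn right 158°, forward 3.7 m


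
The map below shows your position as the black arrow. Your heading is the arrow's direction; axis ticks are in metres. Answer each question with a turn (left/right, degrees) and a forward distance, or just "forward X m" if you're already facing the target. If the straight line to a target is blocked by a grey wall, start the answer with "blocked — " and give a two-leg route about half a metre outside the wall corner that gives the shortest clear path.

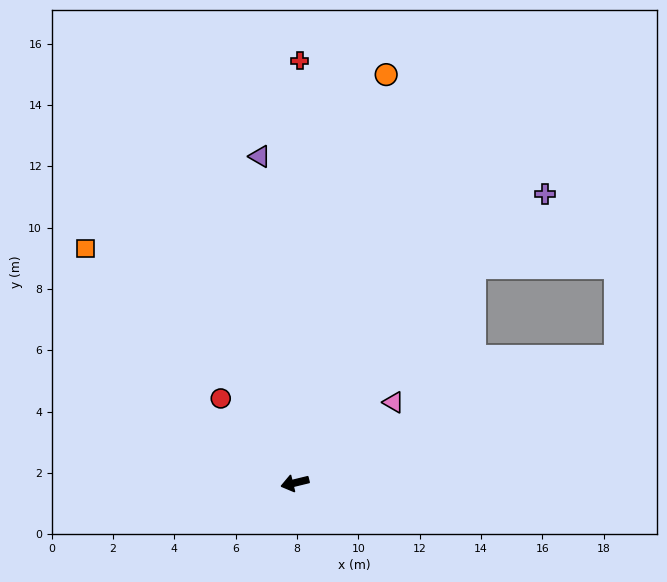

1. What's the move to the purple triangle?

turn right 98°, forward 10.7 m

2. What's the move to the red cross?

turn right 104°, forward 13.8 m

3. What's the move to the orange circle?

turn right 116°, forward 13.6 m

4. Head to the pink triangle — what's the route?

turn right 154°, forward 4.2 m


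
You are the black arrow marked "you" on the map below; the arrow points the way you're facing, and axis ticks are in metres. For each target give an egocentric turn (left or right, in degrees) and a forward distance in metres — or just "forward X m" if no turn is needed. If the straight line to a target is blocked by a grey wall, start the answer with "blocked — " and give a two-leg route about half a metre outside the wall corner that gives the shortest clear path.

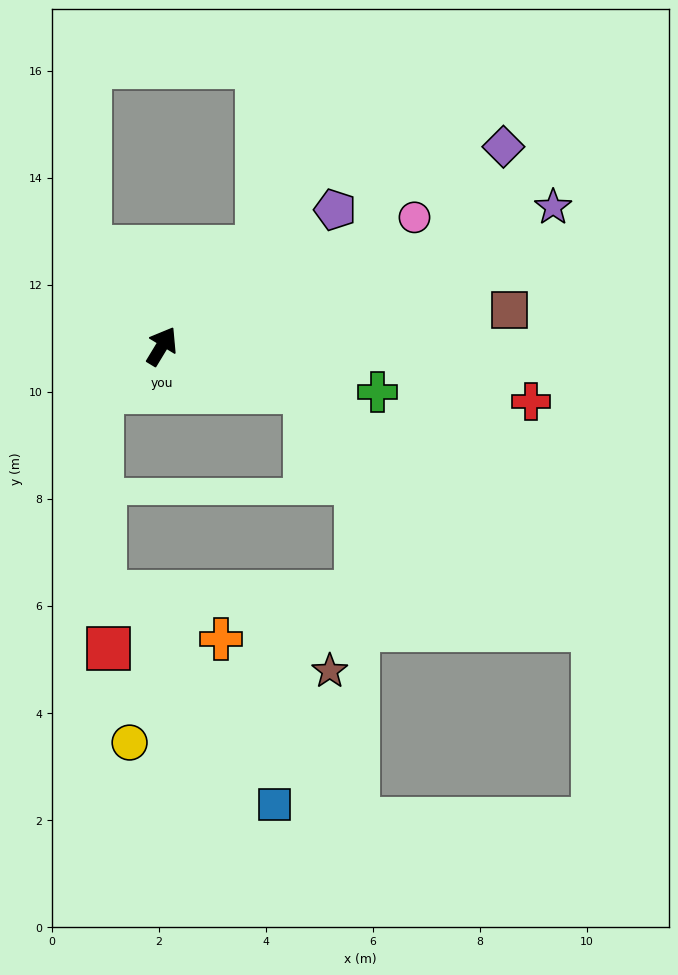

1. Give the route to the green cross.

turn right 71°, forward 4.1 m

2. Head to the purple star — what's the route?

turn right 39°, forward 7.8 m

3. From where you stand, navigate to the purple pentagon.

turn right 21°, forward 4.1 m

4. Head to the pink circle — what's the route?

turn right 32°, forward 5.3 m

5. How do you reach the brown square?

turn right 53°, forward 6.5 m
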